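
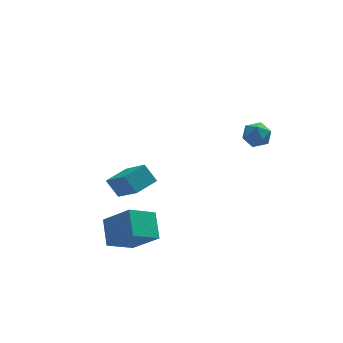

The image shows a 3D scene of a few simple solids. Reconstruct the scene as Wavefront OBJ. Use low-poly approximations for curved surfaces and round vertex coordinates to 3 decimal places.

v -2.849 -2.235 -3.772
v -2.769 -1.128 -3.058
v -1.689 -1.862 -4.481
v -1.608 -0.755 -3.767
v -1.912 -3.025 -2.653
v -1.831 -1.918 -1.939
v -0.751 -2.652 -3.362
v -0.671 -1.545 -2.648
v 3.572 -0.725 1.227
v 3.88 -0.955 1.779
v 3.32 -1.745 0.941
v 3.628 -1.975 1.493
v 3.055 -1.627 1.549
v 3.211 -0.997 1.725
v 3.989 -1.703 0.995
v 4.145 -1.073 1.171
v 4.138 -1.56 1.635
v 3.561 -1.513 1.978
v 3.639 -1.187 0.742
v 3.062 -1.14 1.085
v -0.856 1.315 -3.67
v -1.284 1.836 -2.931
v -1.375 2.791 -5.01
v -1.802 3.311 -4.271
v 0.142 1.849 -3.469
v -0.285 2.369 -2.73
v -0.376 3.324 -4.809
v -0.804 3.845 -4.07
f 2 4 1
f 5 2 1
f 1 4 3
f 3 5 1
f 2 8 4
f 6 2 5
f 6 8 2
f 4 8 3
f 7 5 3
f 3 8 7
f 7 6 5
f 8 6 7
f 9 20 14
f 9 14 10
f 9 10 16
f 9 16 19
f 9 19 20
f 10 14 18
f 14 20 13
f 20 19 11
f 19 16 15
f 16 10 17
f 12 18 13
f 12 13 11
f 12 11 15
f 12 15 17
f 12 17 18
f 13 18 14
f 11 13 20
f 15 11 19
f 17 15 16
f 18 17 10
f 22 24 21
f 25 22 21
f 21 24 23
f 23 25 21
f 22 28 24
f 26 22 25
f 26 28 22
f 24 28 23
f 27 25 23
f 23 28 27
f 27 26 25
f 28 26 27



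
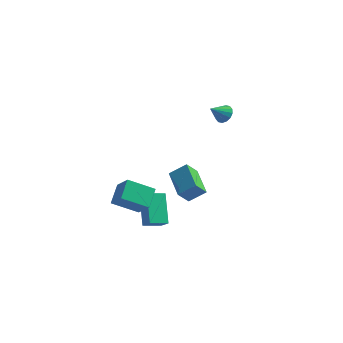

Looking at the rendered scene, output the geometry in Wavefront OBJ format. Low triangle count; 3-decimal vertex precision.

v -3.443 -3.332 -2.095
v -3.493 -2.155 -1.376
v -2.012 -2.763 -2.926
v -2.061 -1.587 -2.207
v -2.599 -3.933 -1.053
v -2.648 -2.757 -0.334
v -1.167 -3.365 -1.884
v -1.217 -2.188 -1.165
v -0.866 0.612 -3.505
v 0.081 1.017 -2.762
v -1.946 2.157 -2.969
v -0.999 2.562 -2.226
v -0.421 1.238 -4.414
v 0.526 1.643 -3.671
v -1.501 2.783 -3.878
v -0.554 3.188 -3.135
v 1.679 1.103 3.588
v 2.222 0.929 3.877
v 1.081 0.437 4.312
v 2.121 1.198 4.041
v 1.901 1.442 4.084
v 1.621 1.595 3.994
v 1.357 1.616 3.795
v 1.179 1.5 3.541
v 1.135 1.277 3.3
v 1.236 1.008 3.136
v 1.456 0.764 3.093
v 1.736 0.611 3.183
v 2 0.59 3.382
v 2.178 0.706 3.636
v -2.133 -1.845 -4.761
v -1.573 -2.201 -4.167
v -2.794 -0.462 -3.311
v -2.234 -0.818 -2.717
v -1.286 -1.082 -5.103
v -0.726 -1.438 -4.509
v -1.947 0.301 -3.653
v -1.387 -0.055 -3.059
f 2 4 1
f 5 2 1
f 1 4 3
f 3 5 1
f 2 8 4
f 6 2 5
f 6 8 2
f 4 8 3
f 7 5 3
f 3 8 7
f 7 6 5
f 8 6 7
f 10 12 9
f 13 10 9
f 9 12 11
f 11 13 9
f 10 16 12
f 14 10 13
f 14 16 10
f 12 16 11
f 15 13 11
f 11 16 15
f 15 14 13
f 16 14 15
f 18 17 20
f 18 20 19
f 20 17 21
f 20 21 19
f 21 17 22
f 21 22 19
f 22 17 23
f 22 23 19
f 23 17 24
f 23 24 19
f 24 17 25
f 24 25 19
f 25 17 26
f 25 26 19
f 26 17 27
f 26 27 19
f 27 17 28
f 27 28 19
f 28 17 29
f 28 29 19
f 29 17 30
f 29 30 19
f 30 17 18
f 30 18 19
f 32 34 31
f 35 32 31
f 31 34 33
f 33 35 31
f 32 38 34
f 36 32 35
f 36 38 32
f 34 38 33
f 37 35 33
f 33 38 37
f 37 36 35
f 38 36 37



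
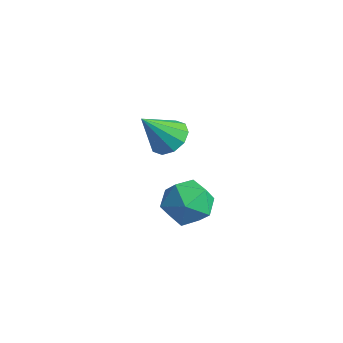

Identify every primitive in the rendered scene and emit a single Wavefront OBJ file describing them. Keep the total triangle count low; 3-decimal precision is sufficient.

v -0.809 1.097 1.544
v -0.096 0.732 1.421
v -1.091 0.103 2.856
v -0.021 1.118 1.73
v -0.246 1.496 1.968
v -0.686 1.722 2.044
v -1.173 1.709 1.929
v -1.521 1.462 1.667
v -1.597 1.076 1.358
v -1.372 0.698 1.12
v -0.932 0.472 1.044
v -0.444 0.485 1.159
v 2.444 -0.763 1.334
v 3.309 -0.437 1.713
v 2.751 -2.243 1.907
v 3.616 -1.917 2.286
v 2.751 -1.607 2.678
v 2.561 -0.693 2.324
v 3.499 -1.987 1.296
v 3.309 -1.073 0.942
v 3.961 -1.194 1.69
v 3.499 -0.959 2.543
v 2.561 -1.721 1.077
v 2.099 -1.486 1.93
f 2 1 4
f 2 4 3
f 4 1 5
f 4 5 3
f 5 1 6
f 5 6 3
f 6 1 7
f 6 7 3
f 7 1 8
f 7 8 3
f 8 1 9
f 8 9 3
f 9 1 10
f 9 10 3
f 10 1 11
f 10 11 3
f 11 1 12
f 11 12 3
f 12 1 2
f 12 2 3
f 13 24 18
f 13 18 14
f 13 14 20
f 13 20 23
f 13 23 24
f 14 18 22
f 18 24 17
f 24 23 15
f 23 20 19
f 20 14 21
f 16 22 17
f 16 17 15
f 16 15 19
f 16 19 21
f 16 21 22
f 17 22 18
f 15 17 24
f 19 15 23
f 21 19 20
f 22 21 14



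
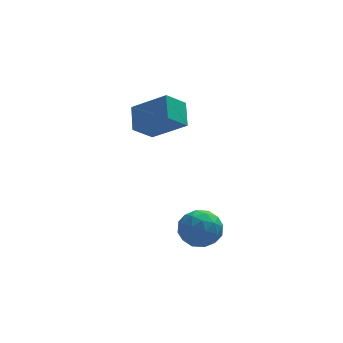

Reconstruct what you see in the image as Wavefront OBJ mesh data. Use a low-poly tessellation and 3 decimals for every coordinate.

v 1.321 1.082 1.749
v 1.409 2.197 2.487
v -0.062 1.907 0.668
v 0.026 3.022 1.406
v 2.214 1.538 0.954
v 2.302 2.653 1.692
v 0.831 2.363 -0.127
v 0.919 3.478 0.611
v 1.562 -2.231 -2.072
v 2.034 -1.582 -2.666
v 2.266 -3.458 -2.854
v 2.738 -2.809 -3.448
v 2.987 -2.875 -2.483
v 2.552 -2.117 -2
v 1.748 -2.923 -3.52
v 1.313 -2.165 -3.037
v 2.149 -2.01 -3.561
v 2.915 -1.98 -2.92
v 1.385 -3.06 -2.6
v 2.151 -3.03 -1.959
v 1.737 -1.799 -2.3
v 2.563 -3.241 -3.22
v 2.71 -3.28 -2.652
v 2.987 -2.898 -3.002
v 2.041 -2.113 -1.909
v 2.318 -1.731 -2.258
v 2.878 -2.491 -2.15
v 1.982 -3.309 -3.262
v 2.259 -2.927 -3.611
v 1.313 -2.142 -2.518
v 1.59 -1.76 -2.868
v 1.422 -2.549 -3.37
v 2.082 -1.669 -3.176
v 2.495 -2.39 -3.635
v 1.913 -2.457 -3.678
v 1.658 -2.011 -3.394
v 2.532 -1.651 -2.799
v 2.945 -2.372 -3.259
v 3.091 -2.411 -2.691
v 2.836 -1.965 -2.407
v 2.599 -1.902 -3.325
v 1.355 -2.668 -2.261
v 1.768 -3.389 -2.721
v 1.464 -3.075 -3.113
v 1.209 -2.629 -2.829
v 1.805 -2.65 -1.885
v 2.218 -3.371 -2.344
v 2.642 -3.029 -2.126
v 2.387 -2.583 -1.842
v 1.701 -3.138 -2.195
f 2 4 1
f 5 2 1
f 1 4 3
f 3 5 1
f 2 8 4
f 6 2 5
f 6 8 2
f 4 8 3
f 7 5 3
f 3 8 7
f 7 6 5
f 8 6 7
f 9 46 25
f 46 20 49
f 25 49 14
f 46 49 25
f 9 25 21
f 25 14 26
f 21 26 10
f 25 26 21
f 9 21 30
f 21 10 31
f 30 31 16
f 21 31 30
f 9 30 42
f 30 16 45
f 42 45 19
f 30 45 42
f 9 42 46
f 42 19 50
f 46 50 20
f 42 50 46
f 10 26 37
f 26 14 40
f 37 40 18
f 26 40 37
f 14 49 27
f 49 20 48
f 27 48 13
f 49 48 27
f 20 50 47
f 50 19 43
f 47 43 11
f 50 43 47
f 19 45 44
f 45 16 32
f 44 32 15
f 45 32 44
f 16 31 36
f 31 10 33
f 36 33 17
f 31 33 36
f 12 38 24
f 38 18 39
f 24 39 13
f 38 39 24
f 12 24 22
f 24 13 23
f 22 23 11
f 24 23 22
f 12 22 29
f 22 11 28
f 29 28 15
f 22 28 29
f 12 29 34
f 29 15 35
f 34 35 17
f 29 35 34
f 12 34 38
f 34 17 41
f 38 41 18
f 34 41 38
f 13 39 27
f 39 18 40
f 27 40 14
f 39 40 27
f 11 23 47
f 23 13 48
f 47 48 20
f 23 48 47
f 15 28 44
f 28 11 43
f 44 43 19
f 28 43 44
f 17 35 36
f 35 15 32
f 36 32 16
f 35 32 36
f 18 41 37
f 41 17 33
f 37 33 10
f 41 33 37



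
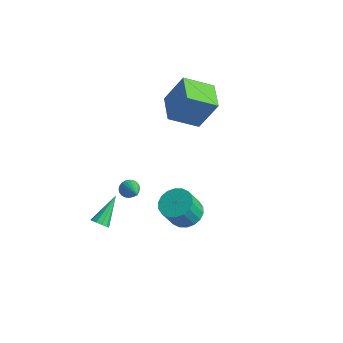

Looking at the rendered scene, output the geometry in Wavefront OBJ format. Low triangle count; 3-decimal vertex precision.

v -2.539 2.685 3.227
v -1.787 3.443 5.139
v -1.595 4.165 2.269
v -0.842 4.922 4.181
v -1.038 1.618 3.059
v -0.285 2.375 4.971
v -0.093 3.097 2.101
v 0.659 3.855 4.013
v 0.323 -2.401 0.336
v 0.549 -2.616 -0.165
v 1.757 -3.059 1.264
v 0.642 -2.406 -0.16
v 0.687 -2.195 -0.08
v 0.677 -2.015 0.063
v 0.612 -1.894 0.248
v 0.504 -1.851 0.447
v 0.368 -1.891 0.628
v 0.225 -2.009 0.765
v 0.097 -2.186 0.837
v 0.004 -2.397 0.832
v -0.041 -2.608 0.752
v -0.03 -2.787 0.608
v 0.034 -2.908 0.423
v 0.143 -2.952 0.225
v 0.279 -2.912 0.043
v 0.421 -2.794 -0.094
v -1.369 -3.168 -3.632
v -0.958 -3.35 -3.281
v -1.771 -1.632 -2.368
v -0.814 -3.124 -3.509
v -0.882 -2.915 -3.785
v -1.135 -2.803 -4.002
v -1.478 -2.83 -4.078
v -1.779 -2.987 -3.983
v -1.924 -3.213 -3.755
v -1.856 -3.422 -3.479
v -1.602 -3.534 -3.262
v -1.259 -3.506 -3.186
v 2.88 -0.544 -1.192
v 3.722 -0.063 -0.907
v 3.681 -0.835 0.517
v 2.84 -1.316 0.232
v 3.396 0.213 -0.766
v 3.355 -0.559 0.657
v 2.969 0.339 -0.71
v 2.928 -0.433 0.713
v 2.524 0.291 -0.749
v 2.483 -0.481 0.674
v 2.149 0.077 -0.876
v 2.108 -0.695 0.548
v 1.92 -0.26 -1.065
v 1.879 -1.032 0.358
v 1.88 -0.653 -1.28
v 1.839 -1.425 0.144
v 2.039 -1.025 -1.477
v 1.998 -1.797 -0.053
v 2.365 -1.301 -1.617
v 2.324 -2.073 -0.194
v 2.792 -1.427 -1.673
v 2.751 -2.199 -0.25
v 3.237 -1.379 -1.634
v 3.196 -2.151 -0.211
v 3.612 -1.165 -1.508
v 3.571 -1.937 -0.084
v 3.841 -0.828 -1.318
v 3.8 -1.6 0.105
v 3.881 -0.435 -1.104
v 3.84 -1.207 0.32
f 2 4 1
f 5 2 1
f 1 4 3
f 3 5 1
f 2 8 4
f 6 2 5
f 6 8 2
f 4 8 3
f 7 5 3
f 3 8 7
f 7 6 5
f 8 6 7
f 10 9 12
f 10 12 11
f 12 9 13
f 12 13 11
f 13 9 14
f 13 14 11
f 14 9 15
f 14 15 11
f 15 9 16
f 15 16 11
f 16 9 17
f 16 17 11
f 17 9 18
f 17 18 11
f 18 9 19
f 18 19 11
f 19 9 20
f 19 20 11
f 20 9 21
f 20 21 11
f 21 9 22
f 21 22 11
f 22 9 23
f 22 23 11
f 23 9 24
f 23 24 11
f 24 9 25
f 24 25 11
f 25 9 26
f 25 26 11
f 26 9 10
f 26 10 11
f 28 27 30
f 28 30 29
f 30 27 31
f 30 31 29
f 31 27 32
f 31 32 29
f 32 27 33
f 32 33 29
f 33 27 34
f 33 34 29
f 34 27 35
f 34 35 29
f 35 27 36
f 35 36 29
f 36 27 37
f 36 37 29
f 37 27 38
f 37 38 29
f 38 27 28
f 38 28 29
f 40 39 43
f 40 43 41
f 41 43 44
f 41 44 42
f 43 39 45
f 43 45 44
f 44 45 46
f 44 46 42
f 45 39 47
f 45 47 46
f 46 47 48
f 46 48 42
f 47 39 49
f 47 49 48
f 48 49 50
f 48 50 42
f 49 39 51
f 49 51 50
f 50 51 52
f 50 52 42
f 51 39 53
f 51 53 52
f 52 53 54
f 52 54 42
f 53 39 55
f 53 55 54
f 54 55 56
f 54 56 42
f 55 39 57
f 55 57 56
f 56 57 58
f 56 58 42
f 57 39 59
f 57 59 58
f 58 59 60
f 58 60 42
f 59 39 61
f 59 61 60
f 60 61 62
f 60 62 42
f 61 39 63
f 61 63 62
f 62 63 64
f 62 64 42
f 63 39 65
f 63 65 64
f 64 65 66
f 64 66 42
f 65 39 67
f 65 67 66
f 66 67 68
f 66 68 42
f 67 39 40
f 67 40 68
f 68 40 41
f 68 41 42



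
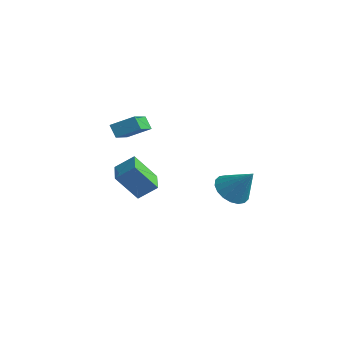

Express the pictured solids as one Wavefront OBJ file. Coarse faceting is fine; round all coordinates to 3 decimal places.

v -3.854 1.658 -0.094
v -3.136 2.345 0.663
v -4.81 2.668 -0.103
v -4.091 3.355 0.654
v -3.029 2.425 -1.574
v -2.31 3.112 -0.817
v -3.984 3.435 -1.583
v -3.266 4.122 -0.826
v -3.203 1.075 3.321
v -3.72 1.201 3.946
v -3.943 2.682 2.387
v -4.459 2.808 3.012
v -2.281 1.852 3.928
v -2.797 1.978 4.553
v -3.02 3.459 2.994
v -3.537 3.585 3.619
v 2.228 3.325 0.783
v 2.912 3.743 0.185
v 3.312 3.575 2.197
v 2.665 4.091 0.312
v 2.332 4.287 0.532
v 1.978 4.293 0.802
v 1.674 4.107 1.069
v 1.48 3.766 1.278
v 1.433 3.337 1.389
v 1.544 2.907 1.381
v 1.791 2.559 1.253
v 2.124 2.362 1.033
v 2.477 2.357 0.763
v 2.782 2.543 0.497
v 2.976 2.884 0.287
v 3.023 3.312 0.176
f 2 4 1
f 5 2 1
f 1 4 3
f 3 5 1
f 2 8 4
f 6 2 5
f 6 8 2
f 4 8 3
f 7 5 3
f 3 8 7
f 7 6 5
f 8 6 7
f 10 12 9
f 13 10 9
f 9 12 11
f 11 13 9
f 10 16 12
f 14 10 13
f 14 16 10
f 12 16 11
f 15 13 11
f 11 16 15
f 15 14 13
f 16 14 15
f 18 17 20
f 18 20 19
f 20 17 21
f 20 21 19
f 21 17 22
f 21 22 19
f 22 17 23
f 22 23 19
f 23 17 24
f 23 24 19
f 24 17 25
f 24 25 19
f 25 17 26
f 25 26 19
f 26 17 27
f 26 27 19
f 27 17 28
f 27 28 19
f 28 17 29
f 28 29 19
f 29 17 30
f 29 30 19
f 30 17 31
f 30 31 19
f 31 17 32
f 31 32 19
f 32 17 18
f 32 18 19



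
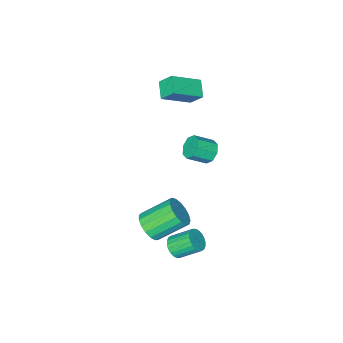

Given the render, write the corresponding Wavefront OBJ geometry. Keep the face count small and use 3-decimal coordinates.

v 2.575 2.969 -1.739
v 3.207 3.318 -1.535
v 2.376 4.26 -0.577
v 1.745 3.911 -0.781
v 3.125 3.479 -1.765
v 2.294 4.421 -0.807
v 2.959 3.562 -1.991
v 2.128 4.505 -1.033
v 2.734 3.556 -2.178
v 1.903 4.498 -1.22
v 2.486 3.459 -2.299
v 1.655 4.402 -1.341
v 2.251 3.288 -2.335
v 1.42 4.231 -1.377
v 2.065 3.069 -2.28
v 1.234 4.011 -1.322
v 1.958 2.834 -2.142
v 1.127 3.776 -1.184
v 1.944 2.62 -1.943
v 1.113 3.562 -0.985
v 2.026 2.459 -1.713
v 1.195 3.401 -0.755
v 2.192 2.375 -1.487
v 1.361 3.318 -0.529
v 2.417 2.382 -1.3
v 1.586 3.324 -0.342
v 2.665 2.478 -1.179
v 1.834 3.421 -0.221
v 2.9 2.649 -1.143
v 2.069 3.592 -0.185
v 3.086 2.869 -1.198
v 2.255 3.811 -0.24
v 3.193 3.104 -1.336
v 2.362 4.046 -0.378
v -4.546 -4.576 3.115
v -4.878 -3.825 4.031
v -3.934 -3.626 2.558
v -4.266 -2.875 3.474
v -2.734 -5.105 4.206
v -3.066 -4.354 5.122
v -2.122 -4.155 3.649
v -2.454 -3.404 4.565
v 3.916 2.338 0.677
v 4.588 2.491 1.374
v 3.116 3.375 2.599
v 2.444 3.222 1.903
v 4.606 2.88 1.114
v 3.133 3.765 2.339
v 4.465 3.146 0.753
v 2.993 4.031 1.979
v 4.199 3.226 0.376
v 2.727 4.111 1.601
v 3.868 3.103 0.067
v 2.396 3.988 1.292
v 3.548 2.804 -0.102
v 2.076 3.689 1.123
v 3.313 2.399 -0.092
v 1.84 3.283 1.133
v 3.215 1.979 0.094
v 1.743 2.864 1.319
v 3.279 1.642 0.413
v 1.806 2.527 1.639
v 3.488 1.464 0.794
v 2.015 2.349 2.019
v 3.795 1.486 1.147
v 2.323 2.371 2.372
v 4.131 1.703 1.393
v 2.658 2.588 2.618
v 4.417 2.066 1.475
v 2.944 2.951 2.7
v -3.682 -1.492 -0.478
v -3.312 -1.746 -1.177
v -2.249 -2.281 -0.421
v -2.618 -2.028 0.278
v -3.137 -1.159 -1.008
v -2.074 -1.695 -0.252
v -3.28 -0.767 -0.529
v -2.217 -1.303 0.227
v -3.659 -0.8 -0.02
v -2.596 -1.336 0.736
v -4.051 -1.239 0.221
v -2.988 -1.774 0.977
v -4.226 -1.825 0.052
v -3.163 -2.361 0.808
v -4.083 -2.217 -0.427
v -3.02 -2.753 0.329
v -3.704 -2.184 -0.936
v -2.641 -2.72 -0.18
f 2 1 5
f 2 5 3
f 3 5 6
f 3 6 4
f 5 1 7
f 5 7 6
f 6 7 8
f 6 8 4
f 7 1 9
f 7 9 8
f 8 9 10
f 8 10 4
f 9 1 11
f 9 11 10
f 10 11 12
f 10 12 4
f 11 1 13
f 11 13 12
f 12 13 14
f 12 14 4
f 13 1 15
f 13 15 14
f 14 15 16
f 14 16 4
f 15 1 17
f 15 17 16
f 16 17 18
f 16 18 4
f 17 1 19
f 17 19 18
f 18 19 20
f 18 20 4
f 19 1 21
f 19 21 20
f 20 21 22
f 20 22 4
f 21 1 23
f 21 23 22
f 22 23 24
f 22 24 4
f 23 1 25
f 23 25 24
f 24 25 26
f 24 26 4
f 25 1 27
f 25 27 26
f 26 27 28
f 26 28 4
f 27 1 29
f 27 29 28
f 28 29 30
f 28 30 4
f 29 1 31
f 29 31 30
f 30 31 32
f 30 32 4
f 31 1 33
f 31 33 32
f 32 33 34
f 32 34 4
f 33 1 2
f 33 2 34
f 34 2 3
f 34 3 4
f 36 38 35
f 39 36 35
f 35 38 37
f 37 39 35
f 36 42 38
f 40 36 39
f 40 42 36
f 38 42 37
f 41 39 37
f 37 42 41
f 41 40 39
f 42 40 41
f 44 43 47
f 44 47 45
f 45 47 48
f 45 48 46
f 47 43 49
f 47 49 48
f 48 49 50
f 48 50 46
f 49 43 51
f 49 51 50
f 50 51 52
f 50 52 46
f 51 43 53
f 51 53 52
f 52 53 54
f 52 54 46
f 53 43 55
f 53 55 54
f 54 55 56
f 54 56 46
f 55 43 57
f 55 57 56
f 56 57 58
f 56 58 46
f 57 43 59
f 57 59 58
f 58 59 60
f 58 60 46
f 59 43 61
f 59 61 60
f 60 61 62
f 60 62 46
f 61 43 63
f 61 63 62
f 62 63 64
f 62 64 46
f 63 43 65
f 63 65 64
f 64 65 66
f 64 66 46
f 65 43 67
f 65 67 66
f 66 67 68
f 66 68 46
f 67 43 69
f 67 69 68
f 68 69 70
f 68 70 46
f 69 43 44
f 69 44 70
f 70 44 45
f 70 45 46
f 72 71 75
f 72 75 73
f 73 75 76
f 73 76 74
f 75 71 77
f 75 77 76
f 76 77 78
f 76 78 74
f 77 71 79
f 77 79 78
f 78 79 80
f 78 80 74
f 79 71 81
f 79 81 80
f 80 81 82
f 80 82 74
f 81 71 83
f 81 83 82
f 82 83 84
f 82 84 74
f 83 71 85
f 83 85 84
f 84 85 86
f 84 86 74
f 85 71 87
f 85 87 86
f 86 87 88
f 86 88 74
f 87 71 72
f 87 72 88
f 88 72 73
f 88 73 74



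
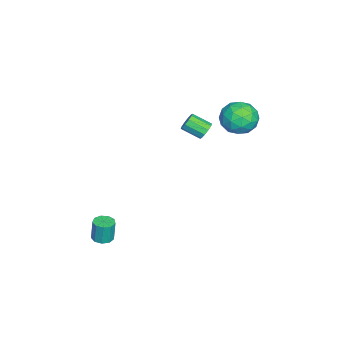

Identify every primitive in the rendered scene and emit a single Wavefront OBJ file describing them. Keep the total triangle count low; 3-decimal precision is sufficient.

v -3.851 3.196 3.262
v -2.966 3.531 3.981
v -2.574 2.409 2.059
v -1.689 2.744 2.778
v -2.444 1.893 3.122
v -3.233 2.379 3.865
v -2.307 3.561 2.175
v -3.096 4.047 2.918
v -2.013 3.757 3.309
v -2.097 2.726 3.894
v -3.443 3.214 2.146
v -3.527 2.183 2.731
v -3.521 3.433 3.727
v -2.019 2.507 2.313
v -2.463 2.007 2.515
v -1.943 2.204 2.938
v -3.677 2.755 3.659
v -3.157 2.953 4.081
v -2.85 1.99 3.576
v -2.383 2.987 1.959
v -1.863 3.185 2.381
v -3.597 3.736 3.102
v -3.077 3.933 3.525
v -2.69 3.95 2.464
v -2.44 3.763 3.755
v -1.69 3.3 3.048
v -2.053 3.78 2.693
v -2.517 4.066 3.13
v -2.49 3.157 4.099
v -1.739 2.694 3.392
v -2.182 2.194 3.594
v -2.646 2.48 4.03
v -1.929 3.289 3.704
v -3.801 3.246 2.648
v -3.05 2.783 1.941
v -2.894 3.46 2.01
v -3.358 3.746 2.446
v -3.85 2.64 2.992
v -3.1 2.177 2.285
v -3.023 1.874 2.91
v -3.487 2.16 3.347
v -3.611 2.651 2.336
v -0.236 1.606 3.507
v 0.145 1.806 3.911
v 0.076 0.714 4.517
v -0.304 0.514 4.113
v -0.192 1.889 4.023
v -0.261 0.798 4.628
v -0.546 1.864 3.938
v -0.614 0.773 4.543
v -0.781 1.74 3.688
v -0.85 0.649 4.294
v -0.808 1.565 3.369
v -0.877 0.474 3.975
v -0.616 1.406 3.103
v -0.685 0.314 3.709
v -0.279 1.322 2.992
v -0.348 0.231 3.597
v 0.074 1.347 3.077
v 0.006 0.256 3.682
v 0.31 1.471 3.326
v 0.241 0.38 3.932
v 0.337 1.646 3.645
v 0.268 0.555 4.251
v 2.058 -3.718 -4.588
v 2.464 -3.224 -4.612
v 2.428 -3.127 -3.256
v 2.022 -3.622 -3.232
v 2.051 -3.08 -4.634
v 2.015 -2.983 -3.278
v 1.642 -3.235 -4.634
v 1.605 -3.138 -3.278
v 1.427 -3.615 -4.612
v 1.391 -3.519 -3.256
v 1.508 -4.044 -4.58
v 1.471 -3.948 -3.224
v 1.846 -4.321 -4.551
v 1.809 -4.224 -3.195
v 2.283 -4.315 -4.539
v 2.247 -4.219 -3.183
v 2.616 -4.031 -4.551
v 2.579 -3.934 -3.195
v 2.687 -3.6 -4.58
v 2.651 -3.503 -3.223
f 1 38 17
f 38 12 41
f 17 41 6
f 38 41 17
f 1 17 13
f 17 6 18
f 13 18 2
f 17 18 13
f 1 13 22
f 13 2 23
f 22 23 8
f 13 23 22
f 1 22 34
f 22 8 37
f 34 37 11
f 22 37 34
f 1 34 38
f 34 11 42
f 38 42 12
f 34 42 38
f 2 18 29
f 18 6 32
f 29 32 10
f 18 32 29
f 6 41 19
f 41 12 40
f 19 40 5
f 41 40 19
f 12 42 39
f 42 11 35
f 39 35 3
f 42 35 39
f 11 37 36
f 37 8 24
f 36 24 7
f 37 24 36
f 8 23 28
f 23 2 25
f 28 25 9
f 23 25 28
f 4 30 16
f 30 10 31
f 16 31 5
f 30 31 16
f 4 16 14
f 16 5 15
f 14 15 3
f 16 15 14
f 4 14 21
f 14 3 20
f 21 20 7
f 14 20 21
f 4 21 26
f 21 7 27
f 26 27 9
f 21 27 26
f 4 26 30
f 26 9 33
f 30 33 10
f 26 33 30
f 5 31 19
f 31 10 32
f 19 32 6
f 31 32 19
f 3 15 39
f 15 5 40
f 39 40 12
f 15 40 39
f 7 20 36
f 20 3 35
f 36 35 11
f 20 35 36
f 9 27 28
f 27 7 24
f 28 24 8
f 27 24 28
f 10 33 29
f 33 9 25
f 29 25 2
f 33 25 29
f 44 43 47
f 44 47 45
f 45 47 48
f 45 48 46
f 47 43 49
f 47 49 48
f 48 49 50
f 48 50 46
f 49 43 51
f 49 51 50
f 50 51 52
f 50 52 46
f 51 43 53
f 51 53 52
f 52 53 54
f 52 54 46
f 53 43 55
f 53 55 54
f 54 55 56
f 54 56 46
f 55 43 57
f 55 57 56
f 56 57 58
f 56 58 46
f 57 43 59
f 57 59 58
f 58 59 60
f 58 60 46
f 59 43 61
f 59 61 60
f 60 61 62
f 60 62 46
f 61 43 63
f 61 63 62
f 62 63 64
f 62 64 46
f 63 43 44
f 63 44 64
f 64 44 45
f 64 45 46
f 66 65 69
f 66 69 67
f 67 69 70
f 67 70 68
f 69 65 71
f 69 71 70
f 70 71 72
f 70 72 68
f 71 65 73
f 71 73 72
f 72 73 74
f 72 74 68
f 73 65 75
f 73 75 74
f 74 75 76
f 74 76 68
f 75 65 77
f 75 77 76
f 76 77 78
f 76 78 68
f 77 65 79
f 77 79 78
f 78 79 80
f 78 80 68
f 79 65 81
f 79 81 80
f 80 81 82
f 80 82 68
f 81 65 83
f 81 83 82
f 82 83 84
f 82 84 68
f 83 65 66
f 83 66 84
f 84 66 67
f 84 67 68



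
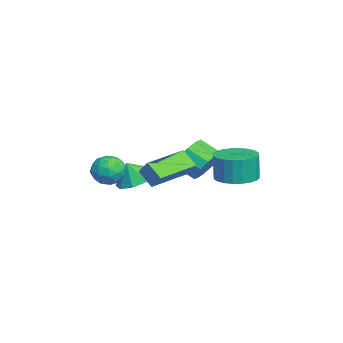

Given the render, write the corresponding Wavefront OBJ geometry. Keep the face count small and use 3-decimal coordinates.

v -0.752 -2.559 1.561
v 0.317 -2.738 1.447
v -0.728 -3.041 2.539
v 0.203 -2.078 1.776
v -0.358 -1.644 2.004
v -1.103 -1.637 2.025
v -1.684 -2.062 1.829
v -1.829 -2.719 1.508
v -1.469 -3.301 1.212
v -0.774 -3.536 1.079
v -0.069 -3.313 1.172
v -1.193 1.97 1.421
v -0.306 1.39 1.451
v -0.38 1.351 2.888
v -1.267 1.93 2.859
v -0.153 1.773 1.469
v -0.226 1.734 2.907
v -0.157 2.187 1.48
v -0.231 2.147 2.918
v -0.32 2.567 1.482
v -0.394 2.528 2.92
v -0.615 2.857 1.475
v -0.689 2.817 2.913
v -0.998 3.011 1.46
v -1.072 2.972 2.897
v -1.411 3.007 1.438
v -1.485 2.967 2.876
v -1.791 2.845 1.414
v -1.865 2.805 2.852
v -2.08 2.549 1.392
v -2.154 2.51 2.829
v -2.234 2.166 1.373
v -2.307 2.127 2.811
v -2.229 1.753 1.362
v -2.303 1.713 2.8
v -2.066 1.372 1.36
v -2.14 1.333 2.798
v -1.771 1.083 1.367
v -1.845 1.043 2.805
v -1.388 0.928 1.383
v -1.462 0.889 2.82
v -0.975 0.933 1.404
v -1.049 0.893 2.842
v -0.595 1.095 1.428
v -0.669 1.055 2.866
v 1.417 -2.435 2.931
v 1.962 -2.042 3.698
v 0.018 -0.853 3.115
v 0.564 -0.46 3.882
v 1.976 -1.86 2.238
v 2.522 -1.467 3.005
v 0.578 -0.278 2.422
v 1.123 0.115 3.189
v 0.405 -3.848 2.985
v 0.867 -3.417 3.588
v 1.593 -4.123 2.272
v 2.055 -3.692 2.875
v 1.678 -4.454 3.076
v 0.944 -4.283 3.516
v 1.516 -3.257 2.344
v 0.782 -3.086 2.784
v 1.553 -3.052 3.191
v 1.653 -3.791 3.644
v 0.807 -3.749 2.216
v 0.907 -4.488 2.669
v 0.532 -3.608 3.349
v 1.928 -3.932 2.511
v 1.707 -4.379 2.629
v 1.978 -4.126 2.983
v 0.577 -4.117 3.307
v 0.848 -3.864 3.661
v 1.325 -4.473 3.36
v 1.612 -3.676 2.199
v 1.883 -3.423 2.553
v 0.482 -3.414 2.877
v 0.753 -3.161 3.231
v 1.135 -3.067 2.5
v 1.207 -3.14 3.47
v 1.905 -3.302 3.051
v 1.588 -3.046 2.739
v 1.157 -2.946 2.998
v 1.265 -3.575 3.736
v 1.963 -3.737 3.317
v 1.742 -4.184 3.435
v 1.311 -4.084 3.694
v 1.669 -3.36 3.503
v 0.497 -3.803 2.543
v 1.195 -3.965 2.124
v 1.149 -3.456 2.166
v 0.718 -3.356 2.425
v 0.555 -4.238 2.809
v 1.253 -4.4 2.39
v 1.303 -4.594 2.862
v 0.872 -4.494 3.121
v 0.791 -4.18 2.357
v -2.805 0.702 1.459
v -2.059 0.084 1.141
v -2.568 -0.861 1.783
v -3.315 -0.242 2.101
v -1.876 0.319 1.633
v -2.385 -0.625 2.274
v -1.988 0.676 2.069
v -2.497 -0.268 2.711
v -2.36 1.041 2.312
v -2.869 0.097 2.953
v -2.873 1.299 2.284
v -3.382 0.355 2.925
v -3.364 1.367 1.994
v -3.873 0.423 2.636
v -3.679 1.224 1.534
v -4.188 0.28 2.176
v -3.716 0.915 1.051
v -4.225 -0.029 1.693
v -3.464 0.539 0.697
v -3.973 -0.405 1.339
v -3.003 0.215 0.585
v -3.512 -0.73 1.227
v -2.479 0.045 0.751
v -2.988 -0.899 1.392
f 2 1 4
f 2 4 3
f 4 1 5
f 4 5 3
f 5 1 6
f 5 6 3
f 6 1 7
f 6 7 3
f 7 1 8
f 7 8 3
f 8 1 9
f 8 9 3
f 9 1 10
f 9 10 3
f 10 1 11
f 10 11 3
f 11 1 2
f 11 2 3
f 13 12 16
f 13 16 14
f 14 16 17
f 14 17 15
f 16 12 18
f 16 18 17
f 17 18 19
f 17 19 15
f 18 12 20
f 18 20 19
f 19 20 21
f 19 21 15
f 20 12 22
f 20 22 21
f 21 22 23
f 21 23 15
f 22 12 24
f 22 24 23
f 23 24 25
f 23 25 15
f 24 12 26
f 24 26 25
f 25 26 27
f 25 27 15
f 26 12 28
f 26 28 27
f 27 28 29
f 27 29 15
f 28 12 30
f 28 30 29
f 29 30 31
f 29 31 15
f 30 12 32
f 30 32 31
f 31 32 33
f 31 33 15
f 32 12 34
f 32 34 33
f 33 34 35
f 33 35 15
f 34 12 36
f 34 36 35
f 35 36 37
f 35 37 15
f 36 12 38
f 36 38 37
f 37 38 39
f 37 39 15
f 38 12 40
f 38 40 39
f 39 40 41
f 39 41 15
f 40 12 42
f 40 42 41
f 41 42 43
f 41 43 15
f 42 12 44
f 42 44 43
f 43 44 45
f 43 45 15
f 44 12 13
f 44 13 45
f 45 13 14
f 45 14 15
f 47 49 46
f 50 47 46
f 46 49 48
f 48 50 46
f 47 53 49
f 51 47 50
f 51 53 47
f 49 53 48
f 52 50 48
f 48 53 52
f 52 51 50
f 53 51 52
f 54 91 70
f 91 65 94
f 70 94 59
f 91 94 70
f 54 70 66
f 70 59 71
f 66 71 55
f 70 71 66
f 54 66 75
f 66 55 76
f 75 76 61
f 66 76 75
f 54 75 87
f 75 61 90
f 87 90 64
f 75 90 87
f 54 87 91
f 87 64 95
f 91 95 65
f 87 95 91
f 55 71 82
f 71 59 85
f 82 85 63
f 71 85 82
f 59 94 72
f 94 65 93
f 72 93 58
f 94 93 72
f 65 95 92
f 95 64 88
f 92 88 56
f 95 88 92
f 64 90 89
f 90 61 77
f 89 77 60
f 90 77 89
f 61 76 81
f 76 55 78
f 81 78 62
f 76 78 81
f 57 83 69
f 83 63 84
f 69 84 58
f 83 84 69
f 57 69 67
f 69 58 68
f 67 68 56
f 69 68 67
f 57 67 74
f 67 56 73
f 74 73 60
f 67 73 74
f 57 74 79
f 74 60 80
f 79 80 62
f 74 80 79
f 57 79 83
f 79 62 86
f 83 86 63
f 79 86 83
f 58 84 72
f 84 63 85
f 72 85 59
f 84 85 72
f 56 68 92
f 68 58 93
f 92 93 65
f 68 93 92
f 60 73 89
f 73 56 88
f 89 88 64
f 73 88 89
f 62 80 81
f 80 60 77
f 81 77 61
f 80 77 81
f 63 86 82
f 86 62 78
f 82 78 55
f 86 78 82
f 97 96 100
f 97 100 98
f 98 100 101
f 98 101 99
f 100 96 102
f 100 102 101
f 101 102 103
f 101 103 99
f 102 96 104
f 102 104 103
f 103 104 105
f 103 105 99
f 104 96 106
f 104 106 105
f 105 106 107
f 105 107 99
f 106 96 108
f 106 108 107
f 107 108 109
f 107 109 99
f 108 96 110
f 108 110 109
f 109 110 111
f 109 111 99
f 110 96 112
f 110 112 111
f 111 112 113
f 111 113 99
f 112 96 114
f 112 114 113
f 113 114 115
f 113 115 99
f 114 96 116
f 114 116 115
f 115 116 117
f 115 117 99
f 116 96 118
f 116 118 117
f 117 118 119
f 117 119 99
f 118 96 97
f 118 97 119
f 119 97 98
f 119 98 99



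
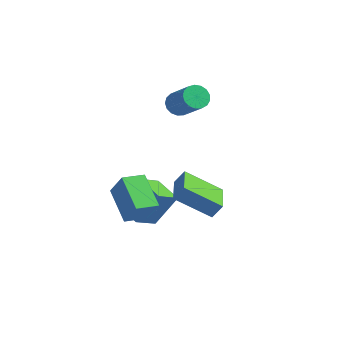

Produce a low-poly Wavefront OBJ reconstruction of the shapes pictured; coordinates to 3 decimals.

v 0.03 -3.756 -3.274
v -1.437 -2.872 -2.342
v 0.528 -2.707 -3.485
v -0.939 -1.823 -2.553
v 0.799 -3.857 -1.967
v -0.668 -2.973 -1.035
v 1.297 -2.808 -2.178
v -0.17 -1.924 -1.246
v -1.995 3.213 0.02
v -1.558 3.029 -0.509
v -0.149 2.522 0.832
v -0.585 2.707 1.36
v -1.489 3.357 -0.457
v -0.08 2.851 0.883
v -1.536 3.653 -0.297
v -0.126 3.147 1.044
v -1.688 3.848 -0.063
v -0.278 3.342 1.277
v -1.91 3.898 0.189
v -0.5 3.391 1.53
v -2.152 3.79 0.403
v -0.742 3.284 1.743
v -2.357 3.551 0.528
v -0.948 3.044 1.869
v -2.48 3.234 0.538
v -1.07 2.728 1.878
v -2.491 2.912 0.428
v -1.082 2.406 1.769
v -2.389 2.66 0.225
v -0.98 2.153 1.566
v -2.197 2.534 -0.025
v -0.787 2.027 1.316
v -1.958 2.564 -0.265
v -0.548 2.057 1.076
v -1.727 2.742 -0.439
v -0.318 2.236 0.901
v -1.701 -0.598 -4.991
v -1.883 -1.846 -4.161
v -1.081 0.333 -3.455
v -1.263 -0.916 -2.625
v -0.257 -1.024 -5.315
v -0.439 -2.273 -4.485
v 0.363 -0.094 -3.779
v 0.181 -1.342 -2.949
v 2.482 -0.343 -4.018
v 0.954 -1.269 -2.822
v 1.484 1.098 -4.177
v -0.044 0.172 -2.981
v 2.844 -0.012 -3.299
v 1.316 -0.938 -2.103
v 1.846 1.429 -3.458
v 0.318 0.503 -2.262
f 2 4 1
f 5 2 1
f 1 4 3
f 3 5 1
f 2 8 4
f 6 2 5
f 6 8 2
f 4 8 3
f 7 5 3
f 3 8 7
f 7 6 5
f 8 6 7
f 10 9 13
f 10 13 11
f 11 13 14
f 11 14 12
f 13 9 15
f 13 15 14
f 14 15 16
f 14 16 12
f 15 9 17
f 15 17 16
f 16 17 18
f 16 18 12
f 17 9 19
f 17 19 18
f 18 19 20
f 18 20 12
f 19 9 21
f 19 21 20
f 20 21 22
f 20 22 12
f 21 9 23
f 21 23 22
f 22 23 24
f 22 24 12
f 23 9 25
f 23 25 24
f 24 25 26
f 24 26 12
f 25 9 27
f 25 27 26
f 26 27 28
f 26 28 12
f 27 9 29
f 27 29 28
f 28 29 30
f 28 30 12
f 29 9 31
f 29 31 30
f 30 31 32
f 30 32 12
f 31 9 33
f 31 33 32
f 32 33 34
f 32 34 12
f 33 9 35
f 33 35 34
f 34 35 36
f 34 36 12
f 35 9 10
f 35 10 36
f 36 10 11
f 36 11 12
f 38 40 37
f 41 38 37
f 37 40 39
f 39 41 37
f 38 44 40
f 42 38 41
f 42 44 38
f 40 44 39
f 43 41 39
f 39 44 43
f 43 42 41
f 44 42 43
f 46 48 45
f 49 46 45
f 45 48 47
f 47 49 45
f 46 52 48
f 50 46 49
f 50 52 46
f 48 52 47
f 51 49 47
f 47 52 51
f 51 50 49
f 52 50 51



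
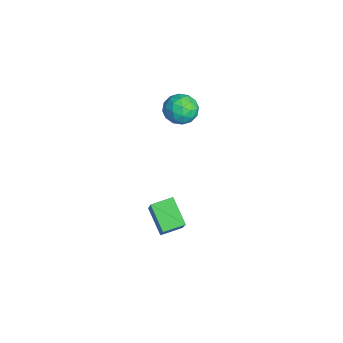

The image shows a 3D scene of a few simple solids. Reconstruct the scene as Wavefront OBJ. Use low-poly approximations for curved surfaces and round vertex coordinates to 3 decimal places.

v -4.085 3.353 -1.671
v -3.373 3.76 -1.686
v -3.427 2.2 -1.694
v -2.715 2.607 -1.709
v -3.181 2.62 -1.034
v -3.587 3.332 -1.02
v -3.213 2.628 -2.36
v -3.619 3.34 -2.346
v -2.834 3.311 -2.112
v -2.814 3.307 -1.292
v -3.986 2.653 -2.088
v -3.966 2.649 -1.268
v -3.787 3.657 -1.677
v -3.013 2.303 -1.703
v -3.287 2.31 -1.307
v -2.869 2.549 -1.315
v -3.913 3.406 -1.285
v -3.494 3.645 -1.294
v -3.381 2.975 -0.91
v -3.306 2.315 -2.086
v -2.887 2.554 -2.095
v -3.931 3.411 -2.065
v -3.513 3.65 -2.073
v -3.419 2.985 -2.47
v -3.051 3.633 -1.936
v -2.665 2.956 -1.949
v -2.957 2.968 -2.332
v -3.196 3.386 -2.324
v -3.04 3.63 -1.454
v -2.653 2.953 -1.467
v -2.927 2.96 -1.07
v -3.166 3.379 -1.062
v -2.723 3.367 -1.704
v -4.147 3.007 -1.913
v -3.76 2.33 -1.926
v -3.634 2.581 -2.318
v -3.873 3 -2.31
v -4.135 3.004 -1.431
v -3.749 2.327 -1.444
v -3.604 2.574 -1.056
v -3.843 2.992 -1.048
v -4.077 2.593 -1.676
v 0.665 0.837 -4.097
v 1.704 0.755 -2.716
v 0.52 1.781 -3.932
v 1.559 1.7 -2.551
v 1.741 1.14 -4.889
v 2.78 1.059 -3.508
v 1.596 2.085 -4.724
v 2.635 2.003 -3.343
f 1 38 17
f 38 12 41
f 17 41 6
f 38 41 17
f 1 17 13
f 17 6 18
f 13 18 2
f 17 18 13
f 1 13 22
f 13 2 23
f 22 23 8
f 13 23 22
f 1 22 34
f 22 8 37
f 34 37 11
f 22 37 34
f 1 34 38
f 34 11 42
f 38 42 12
f 34 42 38
f 2 18 29
f 18 6 32
f 29 32 10
f 18 32 29
f 6 41 19
f 41 12 40
f 19 40 5
f 41 40 19
f 12 42 39
f 42 11 35
f 39 35 3
f 42 35 39
f 11 37 36
f 37 8 24
f 36 24 7
f 37 24 36
f 8 23 28
f 23 2 25
f 28 25 9
f 23 25 28
f 4 30 16
f 30 10 31
f 16 31 5
f 30 31 16
f 4 16 14
f 16 5 15
f 14 15 3
f 16 15 14
f 4 14 21
f 14 3 20
f 21 20 7
f 14 20 21
f 4 21 26
f 21 7 27
f 26 27 9
f 21 27 26
f 4 26 30
f 26 9 33
f 30 33 10
f 26 33 30
f 5 31 19
f 31 10 32
f 19 32 6
f 31 32 19
f 3 15 39
f 15 5 40
f 39 40 12
f 15 40 39
f 7 20 36
f 20 3 35
f 36 35 11
f 20 35 36
f 9 27 28
f 27 7 24
f 28 24 8
f 27 24 28
f 10 33 29
f 33 9 25
f 29 25 2
f 33 25 29
f 44 46 43
f 47 44 43
f 43 46 45
f 45 47 43
f 44 50 46
f 48 44 47
f 48 50 44
f 46 50 45
f 49 47 45
f 45 50 49
f 49 48 47
f 50 48 49



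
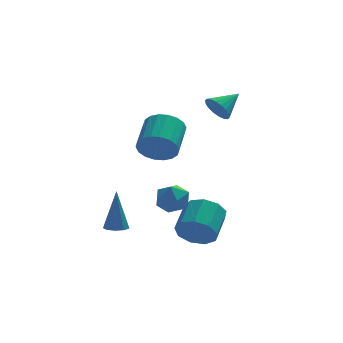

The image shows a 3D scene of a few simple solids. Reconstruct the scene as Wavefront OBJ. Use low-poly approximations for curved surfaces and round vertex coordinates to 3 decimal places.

v 2.823 3.381 3.358
v 3.274 3.199 2.774
v 3.917 4.019 4.002
v 3.151 3.5 2.683
v 2.964 3.779 2.726
v 2.748 3.978 2.894
v 2.548 4.059 3.154
v 2.402 4.006 3.454
v 2.34 3.829 3.736
v 2.373 3.564 3.942
v 2.495 3.262 4.033
v 2.683 2.984 3.991
v 2.898 2.784 3.822
v 3.099 2.703 3.562
v 3.245 2.756 3.262
v 3.307 2.933 2.98
v -2.26 -1.262 -1.524
v -1.718 -1.095 -1.574
v -2.2 -0.858 0.484
v -1.956 -0.792 -1.628
v -2.337 -0.708 -1.634
v -2.682 -0.884 -1.588
v -2.83 -1.237 -1.512
v -2.711 -1.602 -1.442
v -2.381 -1.808 -1.411
v -1.995 -1.758 -1.432
v -1.733 -1.477 -1.497
v 0.959 -2.695 -1.332
v 1.42 -3.223 -0.691
v 2.023 -1.912 -0.046
v 1.561 -1.385 -0.688
v 1.793 -3.136 -1.216
v 2.395 -1.825 -0.572
v 1.775 -2.842 -1.796
v 2.377 -1.532 -1.152
v 1.375 -2.48 -2.159
v 1.978 -1.17 -1.514
v 0.781 -2.219 -2.135
v 1.383 -0.908 -1.49
v 0.269 -2.18 -1.735
v 0.872 -0.87 -1.091
v 0.081 -2.383 -1.147
v 0.683 -1.072 -0.503
v 0.303 -2.731 -0.646
v 0.906 -1.421 -0.001
v 0.832 -3.063 -0.466
v 1.435 -1.753 0.179
v -0.334 -0.167 0.129
v 0.169 0.167 -0.501
v 0.331 -1.407 0.001
v 0.834 -1.073 -0.629
v 0.927 -0.8 0.195
v 0.517 -0.034 0.274
v -0.017 -1.206 -0.774
v -0.427 -0.44 -0.695
v 0.365 -0.475 -1.059
v 0.948 -0.224 -0.461
v -0.448 -1.016 -0.039
v 0.135 -0.765 0.559
v -0.459 -1.051 3.024
v 0.18 -0.962 2.34
v 0.697 0.5 3.012
v 0.059 0.411 3.696
v -0.155 -0.77 2.18
v 0.362 0.692 2.852
v -0.551 -0.633 2.187
v -0.033 0.828 2.859
v -0.928 -0.579 2.36
v -0.41 0.882 3.032
v -1.212 -0.619 2.664
v -0.695 0.843 3.336
v -1.347 -0.744 3.04
v -0.83 0.718 3.712
v -1.306 -0.93 3.412
v -0.789 0.532 4.085
v -1.097 -1.14 3.708
v -0.58 0.322 4.38
v -0.762 -1.332 3.868
v -0.245 0.13 4.54
v -0.367 -1.468 3.861
v 0.151 -0.007 4.533
v 0.01 -1.522 3.688
v 0.528 -0.061 4.36
v 0.295 -1.483 3.384
v 0.812 -0.021 4.056
v 0.43 -1.358 3.008
v 0.947 0.104 3.68
v 0.389 -1.172 2.635
v 0.906 0.29 3.308
f 2 1 4
f 2 4 3
f 4 1 5
f 4 5 3
f 5 1 6
f 5 6 3
f 6 1 7
f 6 7 3
f 7 1 8
f 7 8 3
f 8 1 9
f 8 9 3
f 9 1 10
f 9 10 3
f 10 1 11
f 10 11 3
f 11 1 12
f 11 12 3
f 12 1 13
f 12 13 3
f 13 1 14
f 13 14 3
f 14 1 15
f 14 15 3
f 15 1 16
f 15 16 3
f 16 1 2
f 16 2 3
f 18 17 20
f 18 20 19
f 20 17 21
f 20 21 19
f 21 17 22
f 21 22 19
f 22 17 23
f 22 23 19
f 23 17 24
f 23 24 19
f 24 17 25
f 24 25 19
f 25 17 26
f 25 26 19
f 26 17 27
f 26 27 19
f 27 17 18
f 27 18 19
f 29 28 32
f 29 32 30
f 30 32 33
f 30 33 31
f 32 28 34
f 32 34 33
f 33 34 35
f 33 35 31
f 34 28 36
f 34 36 35
f 35 36 37
f 35 37 31
f 36 28 38
f 36 38 37
f 37 38 39
f 37 39 31
f 38 28 40
f 38 40 39
f 39 40 41
f 39 41 31
f 40 28 42
f 40 42 41
f 41 42 43
f 41 43 31
f 42 28 44
f 42 44 43
f 43 44 45
f 43 45 31
f 44 28 46
f 44 46 45
f 45 46 47
f 45 47 31
f 46 28 29
f 46 29 47
f 47 29 30
f 47 30 31
f 48 59 53
f 48 53 49
f 48 49 55
f 48 55 58
f 48 58 59
f 49 53 57
f 53 59 52
f 59 58 50
f 58 55 54
f 55 49 56
f 51 57 52
f 51 52 50
f 51 50 54
f 51 54 56
f 51 56 57
f 52 57 53
f 50 52 59
f 54 50 58
f 56 54 55
f 57 56 49
f 61 60 64
f 61 64 62
f 62 64 65
f 62 65 63
f 64 60 66
f 64 66 65
f 65 66 67
f 65 67 63
f 66 60 68
f 66 68 67
f 67 68 69
f 67 69 63
f 68 60 70
f 68 70 69
f 69 70 71
f 69 71 63
f 70 60 72
f 70 72 71
f 71 72 73
f 71 73 63
f 72 60 74
f 72 74 73
f 73 74 75
f 73 75 63
f 74 60 76
f 74 76 75
f 75 76 77
f 75 77 63
f 76 60 78
f 76 78 77
f 77 78 79
f 77 79 63
f 78 60 80
f 78 80 79
f 79 80 81
f 79 81 63
f 80 60 82
f 80 82 81
f 81 82 83
f 81 83 63
f 82 60 84
f 82 84 83
f 83 84 85
f 83 85 63
f 84 60 86
f 84 86 85
f 85 86 87
f 85 87 63
f 86 60 88
f 86 88 87
f 87 88 89
f 87 89 63
f 88 60 61
f 88 61 89
f 89 61 62
f 89 62 63



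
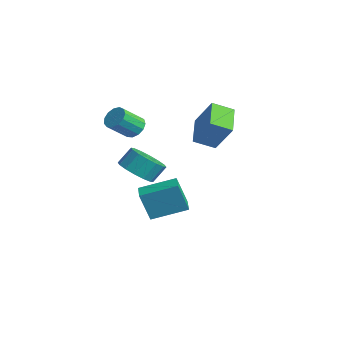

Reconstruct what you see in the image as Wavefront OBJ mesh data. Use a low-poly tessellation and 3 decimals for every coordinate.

v 0.054 -1.276 2.364
v 0.732 -1.146 2.48
v 0.784 -2.274 3.452
v 0.106 -2.404 3.336
v 0.531 -0.929 2.741
v 0.583 -2.057 3.713
v 0.179 -0.823 2.883
v 0.23 -1.951 3.855
v -0.213 -0.861 2.86
v -0.162 -1.989 3.832
v -0.52 -1.03 2.68
v -0.469 -2.158 3.652
v -0.645 -1.278 2.399
v -0.594 -2.406 3.371
v -0.547 -1.525 2.107
v -0.496 -2.653 3.079
v -0.259 -1.693 1.897
v -0.208 -2.821 2.869
v 0.129 -1.728 1.835
v 0.18 -2.856 2.807
v 0.493 -1.621 1.941
v 0.544 -2.749 2.913
v 0.718 -1.403 2.181
v 0.769 -2.531 3.153
v -1.02 0.05 -4.442
v -1.292 -0.439 -2.753
v -0.235 1.832 -3.8
v -0.508 1.343 -2.11
v 0.028 -0.423 -4.41
v -0.245 -0.912 -2.72
v 0.812 1.359 -3.767
v 0.54 0.87 -2.078
v 0.783 2.879 0.273
v 0.367 1.807 0.811
v -0.629 3.767 0.95
v -1.045 2.695 1.489
v 1.805 3.285 1.871
v 1.389 2.213 2.41
v 0.393 4.173 2.549
v -0.023 3.101 3.087
v 2.655 -2.56 0.71
v 3.26 -1.925 0.171
v 3.291 -1.224 1.031
v 2.685 -1.86 1.57
v 2.762 -1.768 0.061
v 2.793 -1.067 0.921
v 2.236 -1.823 0.125
v 2.267 -1.123 0.985
v 1.822 -2.076 0.346
v 1.852 -1.376 1.206
v 1.631 -2.459 0.664
v 1.661 -1.758 1.524
v 1.714 -2.869 0.995
v 1.745 -2.168 1.855
v 2.049 -3.196 1.249
v 2.08 -2.495 2.109
v 2.547 -3.353 1.359
v 2.578 -2.652 2.219
v 3.073 -3.297 1.295
v 3.104 -2.597 2.155
v 3.488 -3.044 1.074
v 3.518 -2.344 1.934
v 3.679 -2.662 0.756
v 3.709 -1.961 1.616
v 3.595 -2.252 0.425
v 3.626 -1.551 1.285
f 2 1 5
f 2 5 3
f 3 5 6
f 3 6 4
f 5 1 7
f 5 7 6
f 6 7 8
f 6 8 4
f 7 1 9
f 7 9 8
f 8 9 10
f 8 10 4
f 9 1 11
f 9 11 10
f 10 11 12
f 10 12 4
f 11 1 13
f 11 13 12
f 12 13 14
f 12 14 4
f 13 1 15
f 13 15 14
f 14 15 16
f 14 16 4
f 15 1 17
f 15 17 16
f 16 17 18
f 16 18 4
f 17 1 19
f 17 19 18
f 18 19 20
f 18 20 4
f 19 1 21
f 19 21 20
f 20 21 22
f 20 22 4
f 21 1 23
f 21 23 22
f 22 23 24
f 22 24 4
f 23 1 2
f 23 2 24
f 24 2 3
f 24 3 4
f 26 28 25
f 29 26 25
f 25 28 27
f 27 29 25
f 26 32 28
f 30 26 29
f 30 32 26
f 28 32 27
f 31 29 27
f 27 32 31
f 31 30 29
f 32 30 31
f 34 36 33
f 37 34 33
f 33 36 35
f 35 37 33
f 34 40 36
f 38 34 37
f 38 40 34
f 36 40 35
f 39 37 35
f 35 40 39
f 39 38 37
f 40 38 39
f 42 41 45
f 42 45 43
f 43 45 46
f 43 46 44
f 45 41 47
f 45 47 46
f 46 47 48
f 46 48 44
f 47 41 49
f 47 49 48
f 48 49 50
f 48 50 44
f 49 41 51
f 49 51 50
f 50 51 52
f 50 52 44
f 51 41 53
f 51 53 52
f 52 53 54
f 52 54 44
f 53 41 55
f 53 55 54
f 54 55 56
f 54 56 44
f 55 41 57
f 55 57 56
f 56 57 58
f 56 58 44
f 57 41 59
f 57 59 58
f 58 59 60
f 58 60 44
f 59 41 61
f 59 61 60
f 60 61 62
f 60 62 44
f 61 41 63
f 61 63 62
f 62 63 64
f 62 64 44
f 63 41 65
f 63 65 64
f 64 65 66
f 64 66 44
f 65 41 42
f 65 42 66
f 66 42 43
f 66 43 44



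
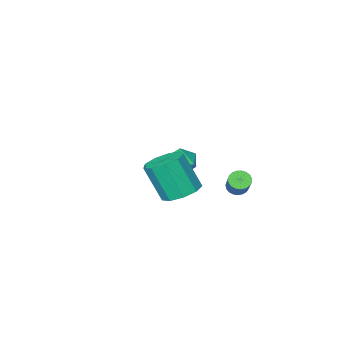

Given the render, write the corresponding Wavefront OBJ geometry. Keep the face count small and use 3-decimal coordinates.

v 3.546 2.296 1.678
v 4.054 1.594 1.241
v 4.521 0.822 3.026
v 4.014 1.524 3.462
v 4.446 2.115 1.364
v 4.913 1.342 3.148
v 4.418 2.721 1.633
v 4.885 1.948 3.418
v 3.981 3.128 1.924
v 4.448 2.355 3.708
v 3.342 3.146 2.099
v 3.809 2.373 3.884
v 2.798 2.766 2.077
v 3.265 1.994 3.862
v 2.604 2.167 1.868
v 3.071 1.394 3.653
v 2.852 1.628 1.57
v 3.319 0.856 3.355
v 3.424 1.402 1.323
v 3.891 0.629 3.107
v -0.051 -3.194 -1.116
v 0.367 -3.202 -0.398
v -0.847 -4.178 -0.662
v -0.429 -4.186 0.056
v -0.909 -3.536 -0.139
v -0.417 -2.928 -0.419
v -0.063 -4.452 -0.641
v 0.429 -3.844 -0.921
v 0.36 -3.979 -0.105
v -0.163 -3.413 0.206
v -0.317 -3.967 -1.266
v -0.84 -3.401 -0.955
v -0.204 1.063 0.234
v 0.156 1.268 -0.112
v 0.604 2.123 0.86
v 0.244 1.917 1.206
v -0.022 1.4 -0.147
v 0.426 2.255 0.826
v -0.232 1.474 -0.115
v 0.216 2.329 0.857
v -0.437 1.477 -0.023
v 0.011 2.332 0.949
v -0.601 1.408 0.113
v -0.153 2.263 1.086
v -0.697 1.279 0.27
v -0.249 2.134 1.243
v -0.708 1.113 0.421
v -0.26 1.968 1.394
v -0.631 0.939 0.54
v -0.183 1.793 1.512
v -0.481 0.785 0.605
v -0.033 1.64 1.578
v -0.283 0.68 0.607
v 0.165 1.535 1.579
v -0.071 0.641 0.543
v 0.377 1.495 1.516
v 0.118 0.674 0.427
v 0.566 1.529 1.399
v 0.251 0.775 0.277
v 0.699 1.63 1.249
v 0.306 0.926 0.119
v 0.754 1.781 1.092
v 0.272 1.1 -0.018
v 0.72 1.955 0.954
f 2 1 5
f 2 5 3
f 3 5 6
f 3 6 4
f 5 1 7
f 5 7 6
f 6 7 8
f 6 8 4
f 7 1 9
f 7 9 8
f 8 9 10
f 8 10 4
f 9 1 11
f 9 11 10
f 10 11 12
f 10 12 4
f 11 1 13
f 11 13 12
f 12 13 14
f 12 14 4
f 13 1 15
f 13 15 14
f 14 15 16
f 14 16 4
f 15 1 17
f 15 17 16
f 16 17 18
f 16 18 4
f 17 1 19
f 17 19 18
f 18 19 20
f 18 20 4
f 19 1 2
f 19 2 20
f 20 2 3
f 20 3 4
f 21 32 26
f 21 26 22
f 21 22 28
f 21 28 31
f 21 31 32
f 22 26 30
f 26 32 25
f 32 31 23
f 31 28 27
f 28 22 29
f 24 30 25
f 24 25 23
f 24 23 27
f 24 27 29
f 24 29 30
f 25 30 26
f 23 25 32
f 27 23 31
f 29 27 28
f 30 29 22
f 34 33 37
f 34 37 35
f 35 37 38
f 35 38 36
f 37 33 39
f 37 39 38
f 38 39 40
f 38 40 36
f 39 33 41
f 39 41 40
f 40 41 42
f 40 42 36
f 41 33 43
f 41 43 42
f 42 43 44
f 42 44 36
f 43 33 45
f 43 45 44
f 44 45 46
f 44 46 36
f 45 33 47
f 45 47 46
f 46 47 48
f 46 48 36
f 47 33 49
f 47 49 48
f 48 49 50
f 48 50 36
f 49 33 51
f 49 51 50
f 50 51 52
f 50 52 36
f 51 33 53
f 51 53 52
f 52 53 54
f 52 54 36
f 53 33 55
f 53 55 54
f 54 55 56
f 54 56 36
f 55 33 57
f 55 57 56
f 56 57 58
f 56 58 36
f 57 33 59
f 57 59 58
f 58 59 60
f 58 60 36
f 59 33 61
f 59 61 60
f 60 61 62
f 60 62 36
f 61 33 63
f 61 63 62
f 62 63 64
f 62 64 36
f 63 33 34
f 63 34 64
f 64 34 35
f 64 35 36



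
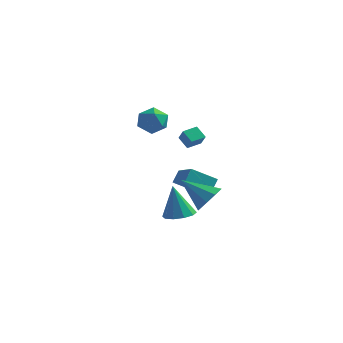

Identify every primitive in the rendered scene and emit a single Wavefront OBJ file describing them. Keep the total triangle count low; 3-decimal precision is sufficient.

v -2.478 1.957 -2.13
v -2.379 2.582 -1.435
v -3.713 3.002 -2.895
v -3.615 3.627 -2.2
v -1.225 2.773 -3.04
v -1.127 3.398 -2.345
v -2.461 3.818 -3.805
v -2.362 4.443 -3.11
v -0.45 0.698 -2.67
v 0.124 0.829 -1.849
v -2.17 0.602 -1.45
v -0.083 1.441 -2.093
v -0.462 1.706 -2.606
v -0.835 1.499 -3.149
v -1.029 0.917 -3.468
v -0.951 0.233 -3.413
v -0.64 -0.234 -3.01
v -0.239 -0.264 -2.448
v 0.062 0.155 -1.989
v -1.026 -0.508 2.077
v -1.66 -0.222 2.632
v -1.456 -0.111 1.381
v -2.091 0.175 1.936
v -0.549 0.265 2.224
v -1.184 0.551 2.779
v -0.98 0.662 1.528
v -1.614 0.948 2.083
v -4.324 1.457 1.888
v -3.926 1.916 2.667
v -4.074 0.044 2.593
v -3.676 0.503 3.372
v -4.644 0.587 3.19
v -4.798 1.46 2.754
v -3.202 0.5 2.506
v -3.356 1.373 2.07
v -3.232 1.325 3.049
v -4.124 1.378 3.472
v -3.876 0.582 1.788
v -4.768 0.635 2.211
v -0.303 -3.736 -1.88
v 0.523 -3.393 -1.714
v -0.737 -3.644 0.08
v 0.173 -2.964 -1.811
v -0.359 -2.829 -1.935
v -0.869 -3.041 -2.038
v -1.164 -3.518 -2.081
v -1.13 -4.078 -2.047
v -0.78 -4.508 -1.949
v -0.248 -4.643 -1.826
v 0.263 -4.431 -1.723
v 0.557 -3.954 -1.68
f 2 4 1
f 5 2 1
f 1 4 3
f 3 5 1
f 2 8 4
f 6 2 5
f 6 8 2
f 4 8 3
f 7 5 3
f 3 8 7
f 7 6 5
f 8 6 7
f 10 9 12
f 10 12 11
f 12 9 13
f 12 13 11
f 13 9 14
f 13 14 11
f 14 9 15
f 14 15 11
f 15 9 16
f 15 16 11
f 16 9 17
f 16 17 11
f 17 9 18
f 17 18 11
f 18 9 19
f 18 19 11
f 19 9 10
f 19 10 11
f 21 23 20
f 24 21 20
f 20 23 22
f 22 24 20
f 21 27 23
f 25 21 24
f 25 27 21
f 23 27 22
f 26 24 22
f 22 27 26
f 26 25 24
f 27 25 26
f 28 39 33
f 28 33 29
f 28 29 35
f 28 35 38
f 28 38 39
f 29 33 37
f 33 39 32
f 39 38 30
f 38 35 34
f 35 29 36
f 31 37 32
f 31 32 30
f 31 30 34
f 31 34 36
f 31 36 37
f 32 37 33
f 30 32 39
f 34 30 38
f 36 34 35
f 37 36 29
f 41 40 43
f 41 43 42
f 43 40 44
f 43 44 42
f 44 40 45
f 44 45 42
f 45 40 46
f 45 46 42
f 46 40 47
f 46 47 42
f 47 40 48
f 47 48 42
f 48 40 49
f 48 49 42
f 49 40 50
f 49 50 42
f 50 40 51
f 50 51 42
f 51 40 41
f 51 41 42



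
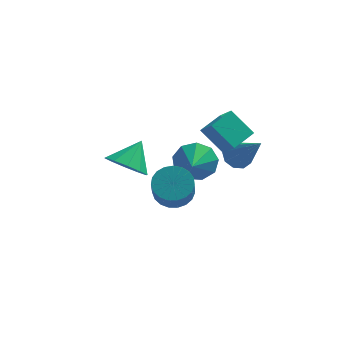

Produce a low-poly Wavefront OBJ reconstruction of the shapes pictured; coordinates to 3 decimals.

v 3.4 2.69 -2.75
v 3.942 3.029 -2.869
v 4.38 1.67 -1.21
v 3.692 3.242 -2.569
v 3.306 3.197 -2.354
v 2.964 2.914 -2.323
v 2.826 2.527 -2.492
v 2.957 2.216 -2.782
v 3.296 2.127 -3.056
v 3.683 2.301 -3.187
v 3.938 2.658 -3.113
v 1.426 -1.507 -1.842
v 2.214 -1.492 -1.892
v 2.302 -2.419 -0.767
v 1.514 -2.433 -0.718
v 2.155 -1.245 -1.684
v 2.242 -2.172 -0.559
v 1.969 -1.044 -1.503
v 2.057 -1.97 -0.378
v 1.689 -0.922 -1.381
v 1.777 -1.849 -0.256
v 1.364 -0.901 -1.339
v 1.452 -1.828 -0.214
v 1.05 -0.985 -1.383
v 1.138 -1.912 -0.259
v 0.801 -1.159 -1.507
v 0.888 -2.086 -0.383
v 0.659 -1.394 -1.689
v 0.747 -2.32 -0.565
v 0.651 -1.647 -1.898
v 0.738 -2.574 -0.773
v 0.776 -1.877 -2.097
v 0.864 -2.804 -0.972
v 1.014 -2.042 -2.252
v 1.102 -2.969 -1.127
v 1.323 -2.115 -2.336
v 1.411 -3.042 -1.211
v 1.65 -2.083 -2.334
v 1.738 -3.009 -1.21
v 1.938 -1.951 -2.248
v 2.026 -2.877 -1.123
v 2.138 -1.742 -2.092
v 2.226 -2.669 -0.967
v -0.853 1.829 -3.138
v -0.489 2.376 -3.838
v -0.347 2.691 -2.202
v -1.037 2.57 -3.721
v -1.515 2.48 -3.38
v -1.74 2.142 -2.948
v -1.626 1.684 -2.588
v -1.217 1.282 -2.438
v -0.668 1.088 -2.556
v -0.191 1.177 -2.897
v 0.034 1.516 -3.329
v -0.08 1.973 -3.689
v 1.778 2.512 -3.111
v 2.089 2.141 -3.893
v 1.782 1.328 -2.549
v 2.573 2.315 -3.53
v 2.685 2.58 -2.971
v 2.373 2.814 -2.477
v 1.782 2.906 -2.28
v 1.19 2.814 -2.471
v 0.873 2.58 -2.962
v 0.98 2.314 -3.523
v 1.46 2.141 -3.89
v 2.08 1.408 -0.485
v 2.553 0.851 0.212
v 2.738 2.311 -0.21
v 3.211 1.754 0.487
v 2.989 1.026 -1.407
v 3.462 0.469 -0.71
v 3.647 1.929 -1.132
v 4.12 1.372 -0.435
f 2 1 4
f 2 4 3
f 4 1 5
f 4 5 3
f 5 1 6
f 5 6 3
f 6 1 7
f 6 7 3
f 7 1 8
f 7 8 3
f 8 1 9
f 8 9 3
f 9 1 10
f 9 10 3
f 10 1 11
f 10 11 3
f 11 1 2
f 11 2 3
f 13 12 16
f 13 16 14
f 14 16 17
f 14 17 15
f 16 12 18
f 16 18 17
f 17 18 19
f 17 19 15
f 18 12 20
f 18 20 19
f 19 20 21
f 19 21 15
f 20 12 22
f 20 22 21
f 21 22 23
f 21 23 15
f 22 12 24
f 22 24 23
f 23 24 25
f 23 25 15
f 24 12 26
f 24 26 25
f 25 26 27
f 25 27 15
f 26 12 28
f 26 28 27
f 27 28 29
f 27 29 15
f 28 12 30
f 28 30 29
f 29 30 31
f 29 31 15
f 30 12 32
f 30 32 31
f 31 32 33
f 31 33 15
f 32 12 34
f 32 34 33
f 33 34 35
f 33 35 15
f 34 12 36
f 34 36 35
f 35 36 37
f 35 37 15
f 36 12 38
f 36 38 37
f 37 38 39
f 37 39 15
f 38 12 40
f 38 40 39
f 39 40 41
f 39 41 15
f 40 12 42
f 40 42 41
f 41 42 43
f 41 43 15
f 42 12 13
f 42 13 43
f 43 13 14
f 43 14 15
f 45 44 47
f 45 47 46
f 47 44 48
f 47 48 46
f 48 44 49
f 48 49 46
f 49 44 50
f 49 50 46
f 50 44 51
f 50 51 46
f 51 44 52
f 51 52 46
f 52 44 53
f 52 53 46
f 53 44 54
f 53 54 46
f 54 44 55
f 54 55 46
f 55 44 45
f 55 45 46
f 57 56 59
f 57 59 58
f 59 56 60
f 59 60 58
f 60 56 61
f 60 61 58
f 61 56 62
f 61 62 58
f 62 56 63
f 62 63 58
f 63 56 64
f 63 64 58
f 64 56 65
f 64 65 58
f 65 56 66
f 65 66 58
f 66 56 57
f 66 57 58
f 68 70 67
f 71 68 67
f 67 70 69
f 69 71 67
f 68 74 70
f 72 68 71
f 72 74 68
f 70 74 69
f 73 71 69
f 69 74 73
f 73 72 71
f 74 72 73



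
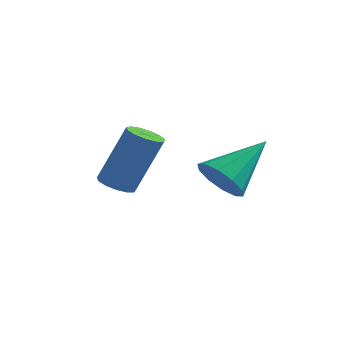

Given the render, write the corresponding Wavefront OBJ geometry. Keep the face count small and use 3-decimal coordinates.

v -1.954 0.906 -1.674
v -1.505 0.532 -1.756
v -0.797 0.98 0.093
v -1.246 1.354 0.174
v -1.402 0.827 -1.867
v -0.694 1.276 -0.018
v -1.474 1.148 -1.917
v -0.766 1.596 -0.068
v -1.698 1.392 -1.89
v -0.99 1.84 -0.041
v -2.004 1.481 -1.795
v -1.296 1.93 0.054
v -2.294 1.388 -1.661
v -1.586 1.836 0.188
v -2.476 1.142 -1.532
v -1.768 1.59 0.317
v -2.492 0.82 -1.448
v -1.784 1.269 0.401
v -2.338 0.526 -1.435
v -1.629 0.975 0.413
v -2.061 0.353 -1.499
v -1.353 0.801 0.35
v -1.751 0.355 -1.618
v -1.043 0.803 0.23
v 1.193 0.443 -0.861
v 1.703 -0.122 -0.555
v 2.067 1.797 0.181
v 1.912 0.067 -0.977
v 1.847 0.399 -1.354
v 1.532 0.748 -1.542
v 1.087 0.98 -1.471
v 0.682 1.007 -1.167
v 0.473 0.819 -0.746
v 0.538 0.486 -0.369
v 0.854 0.137 -0.18
v 1.298 -0.095 -0.251
f 2 1 5
f 2 5 3
f 3 5 6
f 3 6 4
f 5 1 7
f 5 7 6
f 6 7 8
f 6 8 4
f 7 1 9
f 7 9 8
f 8 9 10
f 8 10 4
f 9 1 11
f 9 11 10
f 10 11 12
f 10 12 4
f 11 1 13
f 11 13 12
f 12 13 14
f 12 14 4
f 13 1 15
f 13 15 14
f 14 15 16
f 14 16 4
f 15 1 17
f 15 17 16
f 16 17 18
f 16 18 4
f 17 1 19
f 17 19 18
f 18 19 20
f 18 20 4
f 19 1 21
f 19 21 20
f 20 21 22
f 20 22 4
f 21 1 23
f 21 23 22
f 22 23 24
f 22 24 4
f 23 1 2
f 23 2 24
f 24 2 3
f 24 3 4
f 26 25 28
f 26 28 27
f 28 25 29
f 28 29 27
f 29 25 30
f 29 30 27
f 30 25 31
f 30 31 27
f 31 25 32
f 31 32 27
f 32 25 33
f 32 33 27
f 33 25 34
f 33 34 27
f 34 25 35
f 34 35 27
f 35 25 36
f 35 36 27
f 36 25 26
f 36 26 27



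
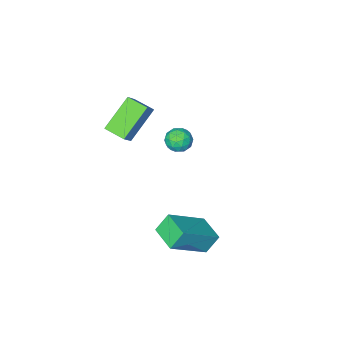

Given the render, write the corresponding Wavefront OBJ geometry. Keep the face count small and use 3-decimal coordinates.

v 0.296 -2.495 -2.21
v 0.89 -2.139 -2.17
v 0.81 -3.401 -1.79
v 1.404 -3.045 -1.75
v 0.875 -2.885 -1.331
v 0.558 -2.325 -1.59
v 1.142 -3.215 -2.37
v 0.825 -2.655 -2.629
v 1.413 -2.584 -2.269
v 1.249 -2.38 -1.627
v 0.451 -3.16 -2.333
v 0.287 -2.956 -1.691
v 0.548 -2.238 -2.227
v 1.152 -3.302 -1.733
v 0.841 -3.208 -1.486
v 1.191 -2.999 -1.463
v 0.353 -2.347 -1.886
v 0.702 -2.138 -1.863
v 0.693 -2.576 -1.369
v 0.998 -3.402 -2.097
v 1.347 -3.193 -2.074
v 0.509 -2.541 -2.497
v 0.859 -2.332 -2.474
v 1.007 -2.964 -2.591
v 1.205 -2.29 -2.262
v 1.507 -2.823 -2.015
v 1.353 -2.923 -2.379
v 1.166 -2.594 -2.532
v 1.108 -2.17 -1.884
v 1.41 -2.703 -1.637
v 1.099 -2.608 -1.391
v 0.913 -2.279 -1.543
v 1.416 -2.432 -1.942
v 0.29 -2.837 -2.323
v 0.592 -3.37 -2.076
v 0.787 -3.261 -2.417
v 0.601 -2.932 -2.569
v 0.193 -2.717 -1.945
v 0.495 -3.25 -1.698
v 0.534 -2.946 -1.428
v 0.347 -2.617 -1.581
v 0.284 -3.108 -2.018
v 2.903 -3.181 1.668
v 3.511 -2.777 2.424
v 2.522 -2.224 1.464
v 3.129 -1.82 2.219
v 4.291 -2.9 0.401
v 4.898 -2.496 1.156
v 3.909 -1.943 0.196
v 4.517 -1.539 0.952
v 2.131 1.092 -3.912
v 3.934 0.99 -2.656
v 2.274 2.452 -4.005
v 4.077 2.349 -2.749
v 2.723 0.971 -4.771
v 4.526 0.868 -3.515
v 2.866 2.33 -4.864
v 4.669 2.228 -3.608
f 1 38 17
f 38 12 41
f 17 41 6
f 38 41 17
f 1 17 13
f 17 6 18
f 13 18 2
f 17 18 13
f 1 13 22
f 13 2 23
f 22 23 8
f 13 23 22
f 1 22 34
f 22 8 37
f 34 37 11
f 22 37 34
f 1 34 38
f 34 11 42
f 38 42 12
f 34 42 38
f 2 18 29
f 18 6 32
f 29 32 10
f 18 32 29
f 6 41 19
f 41 12 40
f 19 40 5
f 41 40 19
f 12 42 39
f 42 11 35
f 39 35 3
f 42 35 39
f 11 37 36
f 37 8 24
f 36 24 7
f 37 24 36
f 8 23 28
f 23 2 25
f 28 25 9
f 23 25 28
f 4 30 16
f 30 10 31
f 16 31 5
f 30 31 16
f 4 16 14
f 16 5 15
f 14 15 3
f 16 15 14
f 4 14 21
f 14 3 20
f 21 20 7
f 14 20 21
f 4 21 26
f 21 7 27
f 26 27 9
f 21 27 26
f 4 26 30
f 26 9 33
f 30 33 10
f 26 33 30
f 5 31 19
f 31 10 32
f 19 32 6
f 31 32 19
f 3 15 39
f 15 5 40
f 39 40 12
f 15 40 39
f 7 20 36
f 20 3 35
f 36 35 11
f 20 35 36
f 9 27 28
f 27 7 24
f 28 24 8
f 27 24 28
f 10 33 29
f 33 9 25
f 29 25 2
f 33 25 29
f 44 46 43
f 47 44 43
f 43 46 45
f 45 47 43
f 44 50 46
f 48 44 47
f 48 50 44
f 46 50 45
f 49 47 45
f 45 50 49
f 49 48 47
f 50 48 49
f 52 54 51
f 55 52 51
f 51 54 53
f 53 55 51
f 52 58 54
f 56 52 55
f 56 58 52
f 54 58 53
f 57 55 53
f 53 58 57
f 57 56 55
f 58 56 57



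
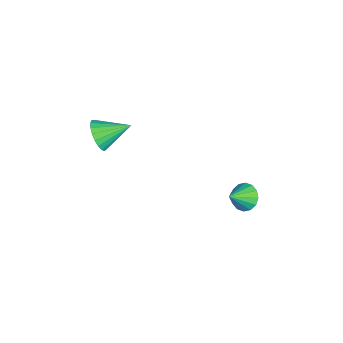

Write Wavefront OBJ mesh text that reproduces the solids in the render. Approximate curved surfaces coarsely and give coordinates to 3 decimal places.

v 3.42 -4.54 2.58
v 3.85 -4.168 1.758
v 3.44 -2.84 3.36
v 3.445 -4.123 1.671
v 3.036 -4.151 1.742
v 2.694 -4.246 1.958
v 2.477 -4.391 2.282
v 2.423 -4.563 2.657
v 2.541 -4.73 3.018
v 2.811 -4.864 3.305
v 3.187 -4.943 3.465
v 3.602 -4.952 3.473
v 3.986 -4.889 3.327
v 4.272 -4.766 3.051
v 4.411 -4.604 2.694
v 4.378 -4.431 2.317
v 4.18 -4.277 1.986
v 2.844 3.264 -4.381
v 3.506 3.161 -4.982
v 3.536 2.336 -3.459
v 3.638 3.522 -4.718
v 3.557 3.813 -4.363
v 3.285 3.958 -4.014
v 2.895 3.916 -3.762
v 2.491 3.7 -3.677
v 2.182 3.367 -3.78
v 2.05 3.006 -4.044
v 2.131 2.715 -4.398
v 2.403 2.571 -4.748
v 2.793 2.612 -4.999
v 3.197 2.828 -5.085
f 2 1 4
f 2 4 3
f 4 1 5
f 4 5 3
f 5 1 6
f 5 6 3
f 6 1 7
f 6 7 3
f 7 1 8
f 7 8 3
f 8 1 9
f 8 9 3
f 9 1 10
f 9 10 3
f 10 1 11
f 10 11 3
f 11 1 12
f 11 12 3
f 12 1 13
f 12 13 3
f 13 1 14
f 13 14 3
f 14 1 15
f 14 15 3
f 15 1 16
f 15 16 3
f 16 1 17
f 16 17 3
f 17 1 2
f 17 2 3
f 19 18 21
f 19 21 20
f 21 18 22
f 21 22 20
f 22 18 23
f 22 23 20
f 23 18 24
f 23 24 20
f 24 18 25
f 24 25 20
f 25 18 26
f 25 26 20
f 26 18 27
f 26 27 20
f 27 18 28
f 27 28 20
f 28 18 29
f 28 29 20
f 29 18 30
f 29 30 20
f 30 18 31
f 30 31 20
f 31 18 19
f 31 19 20



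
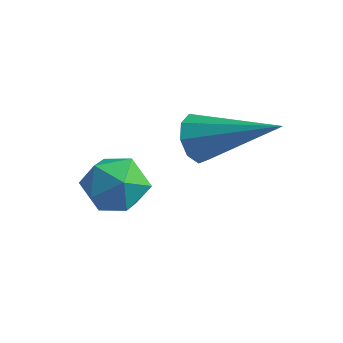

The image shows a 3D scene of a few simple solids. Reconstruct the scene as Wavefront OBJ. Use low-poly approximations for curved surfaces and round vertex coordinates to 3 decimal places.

v -2.349 -3.16 2.815
v -2.066 -3.603 2.199
v -2.614 -4.257 3.481
v -2.331 -4.7 2.865
v -1.822 -4.253 3.31
v -1.659 -3.575 2.898
v -3.021 -4.285 2.782
v -2.858 -3.607 2.37
v -2.482 -4.298 2.178
v -1.741 -4.278 2.504
v -2.939 -3.582 3.176
v -2.198 -3.562 3.502
v -1.826 -1.891 3.398
v -1.504 -2.229 2.931
v 0.006 -1.369 4.282
v -1.563 -1.801 2.8
v -1.745 -1.415 2.948
v -1.964 -1.252 3.307
v -2.119 -1.388 3.709
v -2.137 -1.759 3.965
v -2.009 -2.192 3.956
v -1.796 -2.484 3.686
v -1.596 -2.499 3.281
f 1 12 6
f 1 6 2
f 1 2 8
f 1 8 11
f 1 11 12
f 2 6 10
f 6 12 5
f 12 11 3
f 11 8 7
f 8 2 9
f 4 10 5
f 4 5 3
f 4 3 7
f 4 7 9
f 4 9 10
f 5 10 6
f 3 5 12
f 7 3 11
f 9 7 8
f 10 9 2
f 14 13 16
f 14 16 15
f 16 13 17
f 16 17 15
f 17 13 18
f 17 18 15
f 18 13 19
f 18 19 15
f 19 13 20
f 19 20 15
f 20 13 21
f 20 21 15
f 21 13 22
f 21 22 15
f 22 13 23
f 22 23 15
f 23 13 14
f 23 14 15



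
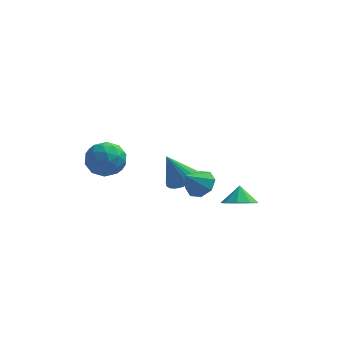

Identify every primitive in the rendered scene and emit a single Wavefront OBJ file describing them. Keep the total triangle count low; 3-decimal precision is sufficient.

v -4.539 -2.976 1.68
v -3.936 -1.954 1.853
v -3.244 -3.926 2.767
v -2.641 -2.904 2.94
v -3.721 -3.054 3.437
v -4.522 -2.466 2.765
v -2.658 -3.414 1.855
v -3.459 -2.826 1.183
v -2.773 -2.225 1.961
v -3.43 -2.003 2.939
v -3.75 -3.877 1.681
v -4.407 -3.655 2.659
v -4.351 -2.382 1.671
v -2.829 -3.498 2.949
v -3.464 -3.586 3.241
v -3.109 -2.986 3.343
v -4.696 -2.683 2.207
v -4.341 -2.082 2.309
v -4.215 -2.728 3.24
v -2.839 -3.798 2.311
v -2.484 -3.197 2.413
v -4.071 -2.894 1.277
v -3.716 -2.294 1.379
v -2.965 -3.152 1.38
v -3.313 -1.941 1.837
v -2.552 -2.499 2.475
v -2.562 -2.798 1.838
v -3.033 -2.453 1.443
v -3.699 -1.81 2.411
v -2.938 -2.368 3.05
v -3.573 -2.456 3.342
v -4.044 -2.111 2.947
v -3.016 -1.969 2.475
v -4.242 -3.512 1.57
v -3.481 -4.07 2.209
v -3.136 -3.769 1.673
v -3.607 -3.424 1.278
v -4.628 -3.381 2.145
v -3.867 -3.939 2.783
v -4.147 -3.427 3.177
v -4.618 -3.082 2.782
v -4.164 -3.911 2.145
v -0.095 2.585 -2.619
v 0.734 3.008 -2.201
v -0.985 2.475 -0.741
v 0.516 3.33 -2.285
v 0.206 3.539 -2.419
v -0.151 3.603 -2.585
v -0.499 3.512 -2.755
v -0.785 3.28 -2.904
v -0.967 2.942 -3.01
v -1.016 2.55 -3.057
v -0.925 2.163 -3.036
v -0.707 1.841 -2.952
v -0.397 1.631 -2.818
v -0.04 1.568 -2.652
v 0.308 1.659 -2.482
v 0.595 1.891 -2.333
v 0.776 2.229 -2.227
v 0.825 2.621 -2.18
v 3.387 -0.806 -2.091
v 3.98 -1.489 -1.558
v 3.313 -0.134 -1.149
v 4.397 -0.997 -1.876
v 4.34 -0.417 -2.295
v 3.838 -0.018 -2.618
v 3.125 0.011 -2.695
v 2.534 -0.342 -2.49
v 2.342 -0.912 -2.097
v 2.639 -1.433 -1.702
v 3.286 -1.661 -1.489
v 1.336 -2.038 0.111
v 1.82 -1.557 0.772
v 0.584 -2.762 1.189
v 1.209 -1.218 0.573
v 0.672 -1.359 0.104
v 0.524 -1.898 -0.361
v 0.851 -2.519 -0.55
v 1.463 -2.859 -0.351
v 2 -2.717 0.119
v 2.148 -2.178 0.584
f 1 38 17
f 38 12 41
f 17 41 6
f 38 41 17
f 1 17 13
f 17 6 18
f 13 18 2
f 17 18 13
f 1 13 22
f 13 2 23
f 22 23 8
f 13 23 22
f 1 22 34
f 22 8 37
f 34 37 11
f 22 37 34
f 1 34 38
f 34 11 42
f 38 42 12
f 34 42 38
f 2 18 29
f 18 6 32
f 29 32 10
f 18 32 29
f 6 41 19
f 41 12 40
f 19 40 5
f 41 40 19
f 12 42 39
f 42 11 35
f 39 35 3
f 42 35 39
f 11 37 36
f 37 8 24
f 36 24 7
f 37 24 36
f 8 23 28
f 23 2 25
f 28 25 9
f 23 25 28
f 4 30 16
f 30 10 31
f 16 31 5
f 30 31 16
f 4 16 14
f 16 5 15
f 14 15 3
f 16 15 14
f 4 14 21
f 14 3 20
f 21 20 7
f 14 20 21
f 4 21 26
f 21 7 27
f 26 27 9
f 21 27 26
f 4 26 30
f 26 9 33
f 30 33 10
f 26 33 30
f 5 31 19
f 31 10 32
f 19 32 6
f 31 32 19
f 3 15 39
f 15 5 40
f 39 40 12
f 15 40 39
f 7 20 36
f 20 3 35
f 36 35 11
f 20 35 36
f 9 27 28
f 27 7 24
f 28 24 8
f 27 24 28
f 10 33 29
f 33 9 25
f 29 25 2
f 33 25 29
f 44 43 46
f 44 46 45
f 46 43 47
f 46 47 45
f 47 43 48
f 47 48 45
f 48 43 49
f 48 49 45
f 49 43 50
f 49 50 45
f 50 43 51
f 50 51 45
f 51 43 52
f 51 52 45
f 52 43 53
f 52 53 45
f 53 43 54
f 53 54 45
f 54 43 55
f 54 55 45
f 55 43 56
f 55 56 45
f 56 43 57
f 56 57 45
f 57 43 58
f 57 58 45
f 58 43 59
f 58 59 45
f 59 43 60
f 59 60 45
f 60 43 44
f 60 44 45
f 62 61 64
f 62 64 63
f 64 61 65
f 64 65 63
f 65 61 66
f 65 66 63
f 66 61 67
f 66 67 63
f 67 61 68
f 67 68 63
f 68 61 69
f 68 69 63
f 69 61 70
f 69 70 63
f 70 61 71
f 70 71 63
f 71 61 62
f 71 62 63
f 73 72 75
f 73 75 74
f 75 72 76
f 75 76 74
f 76 72 77
f 76 77 74
f 77 72 78
f 77 78 74
f 78 72 79
f 78 79 74
f 79 72 80
f 79 80 74
f 80 72 81
f 80 81 74
f 81 72 73
f 81 73 74

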